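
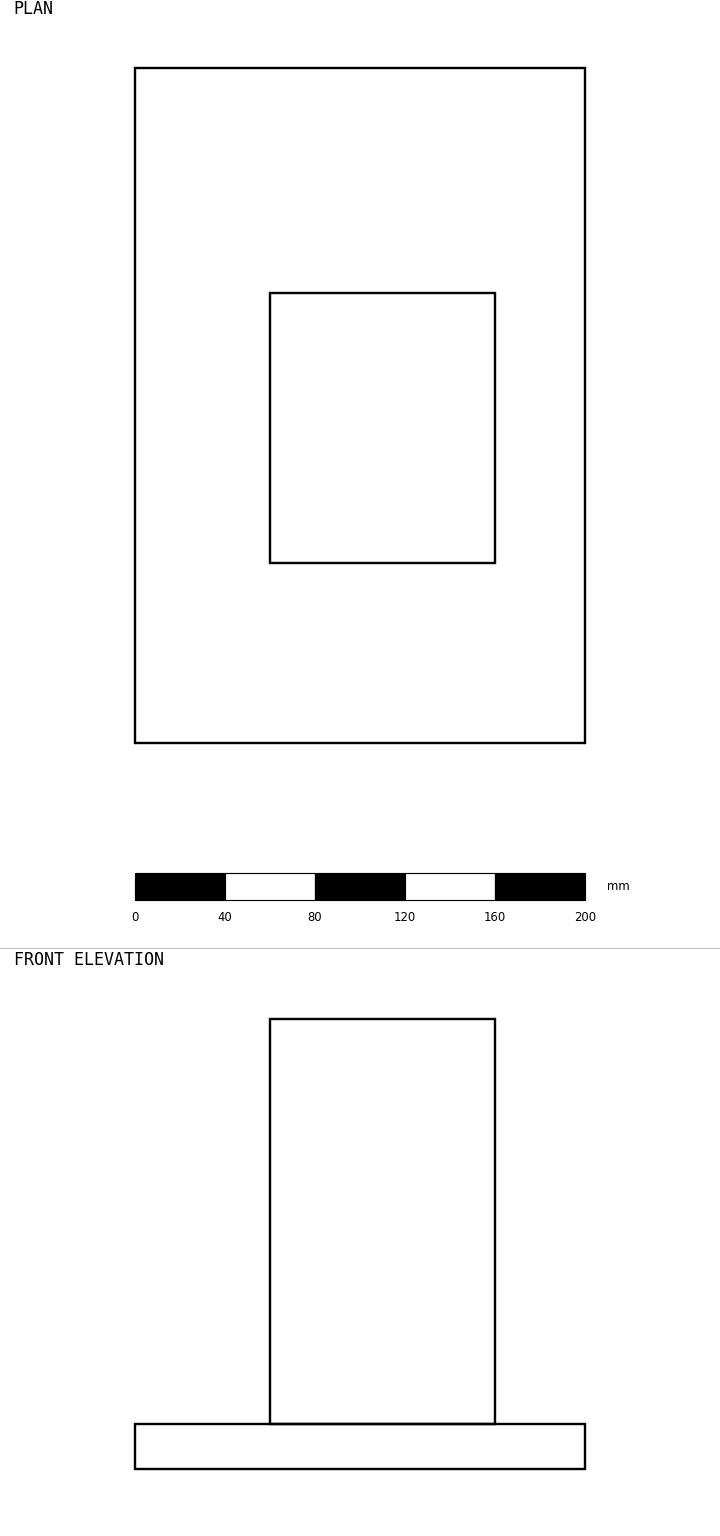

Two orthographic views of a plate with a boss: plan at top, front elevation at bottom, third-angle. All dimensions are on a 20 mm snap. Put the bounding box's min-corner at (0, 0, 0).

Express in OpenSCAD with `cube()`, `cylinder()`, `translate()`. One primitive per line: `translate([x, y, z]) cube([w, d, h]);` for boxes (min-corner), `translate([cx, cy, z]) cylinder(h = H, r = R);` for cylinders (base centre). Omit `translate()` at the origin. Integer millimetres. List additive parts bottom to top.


cube([200, 300, 20]);
translate([60, 80, 20]) cube([100, 120, 180]);


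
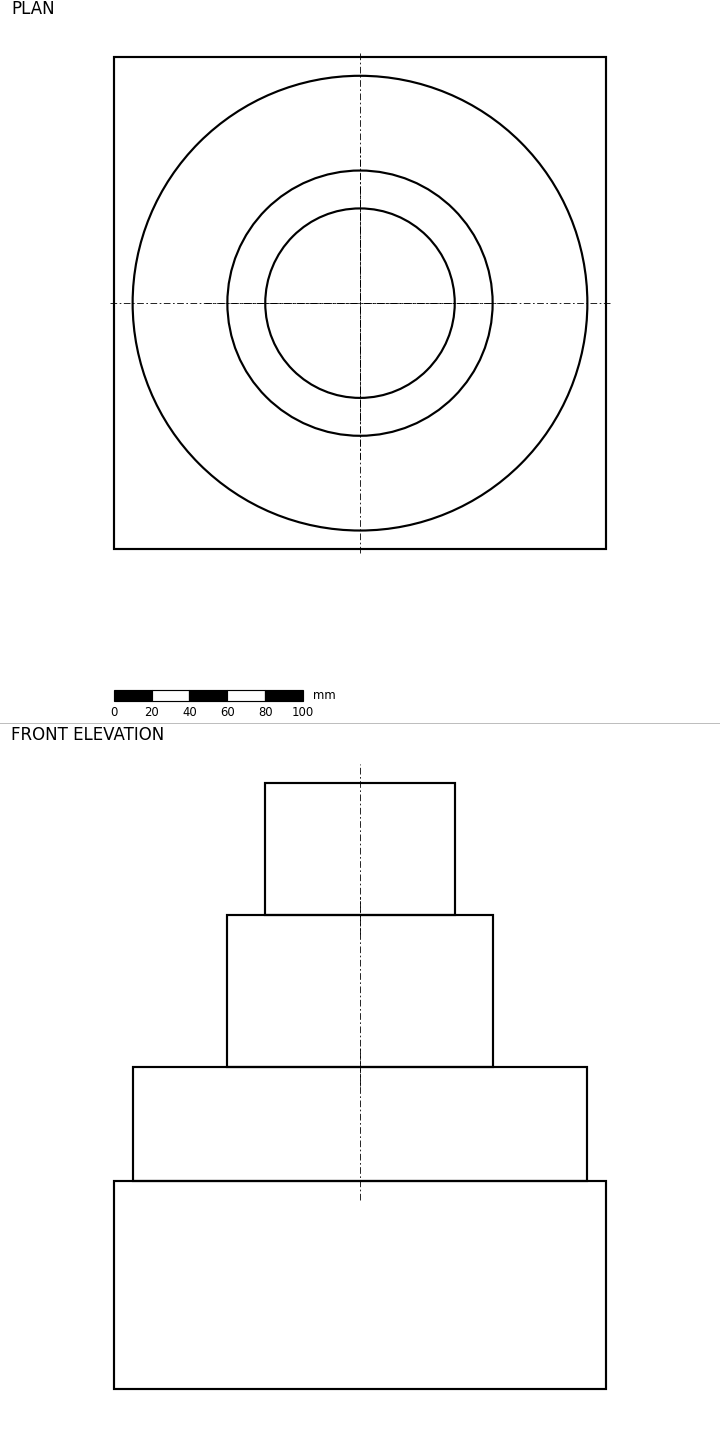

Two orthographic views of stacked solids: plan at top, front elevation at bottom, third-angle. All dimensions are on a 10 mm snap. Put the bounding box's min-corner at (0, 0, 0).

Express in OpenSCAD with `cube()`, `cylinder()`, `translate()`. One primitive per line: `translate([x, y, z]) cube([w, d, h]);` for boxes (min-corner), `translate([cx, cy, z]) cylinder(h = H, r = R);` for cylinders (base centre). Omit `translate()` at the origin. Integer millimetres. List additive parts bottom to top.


cube([260, 260, 110]);
translate([130, 130, 110]) cylinder(h = 60, r = 120);
translate([130, 130, 170]) cylinder(h = 80, r = 70);
translate([130, 130, 250]) cylinder(h = 70, r = 50);


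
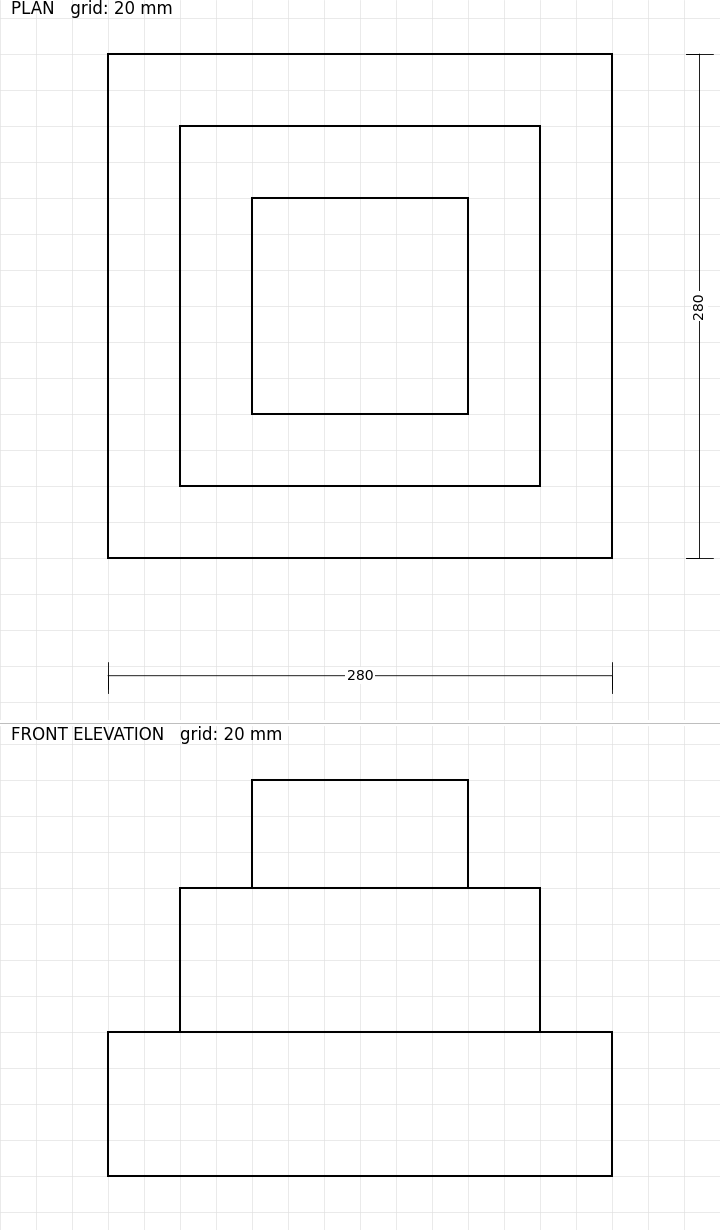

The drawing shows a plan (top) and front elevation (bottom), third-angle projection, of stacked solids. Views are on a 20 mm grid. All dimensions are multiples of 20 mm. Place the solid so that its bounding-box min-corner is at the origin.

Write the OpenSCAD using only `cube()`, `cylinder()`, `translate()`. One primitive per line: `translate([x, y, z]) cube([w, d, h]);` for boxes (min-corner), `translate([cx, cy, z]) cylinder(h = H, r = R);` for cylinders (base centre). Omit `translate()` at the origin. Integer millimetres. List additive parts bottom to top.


cube([280, 280, 80]);
translate([40, 40, 80]) cube([200, 200, 80]);
translate([80, 80, 160]) cube([120, 120, 60]);


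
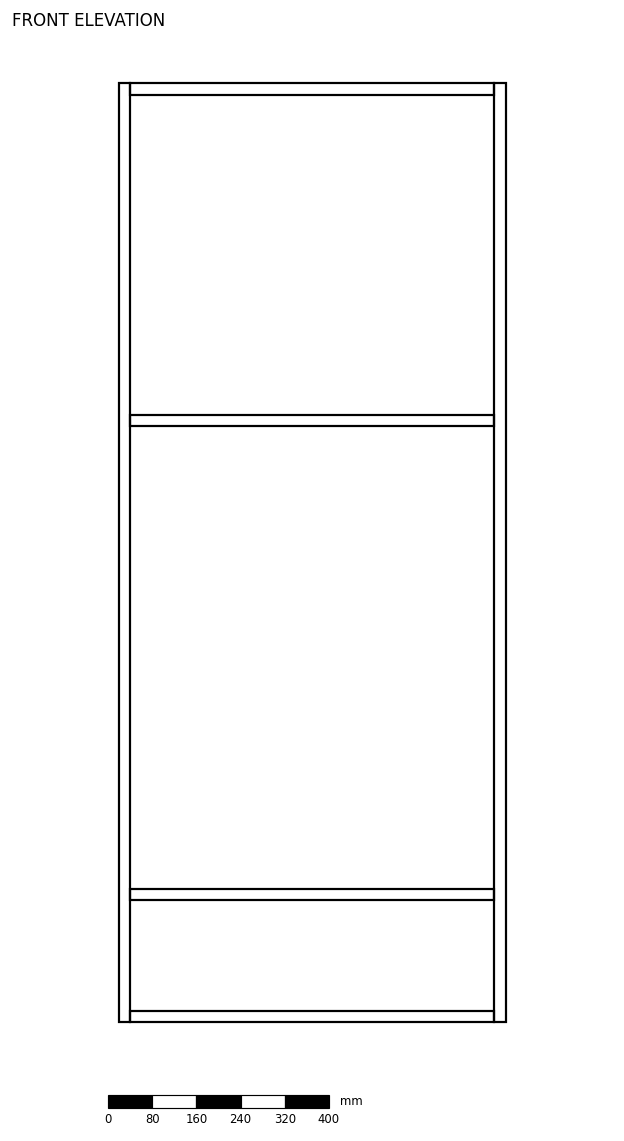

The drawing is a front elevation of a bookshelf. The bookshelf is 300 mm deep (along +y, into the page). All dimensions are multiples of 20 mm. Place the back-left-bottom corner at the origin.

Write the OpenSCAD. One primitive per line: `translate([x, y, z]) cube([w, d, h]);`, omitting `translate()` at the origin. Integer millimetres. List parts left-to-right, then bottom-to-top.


cube([20, 300, 1700]);
translate([20, 0, 0]) cube([660, 300, 20]);
translate([20, 0, 220]) cube([660, 300, 20]);
translate([20, 0, 1080]) cube([660, 300, 20]);
translate([20, 0, 1680]) cube([660, 300, 20]);
translate([680, 0, 0]) cube([20, 300, 1700]);


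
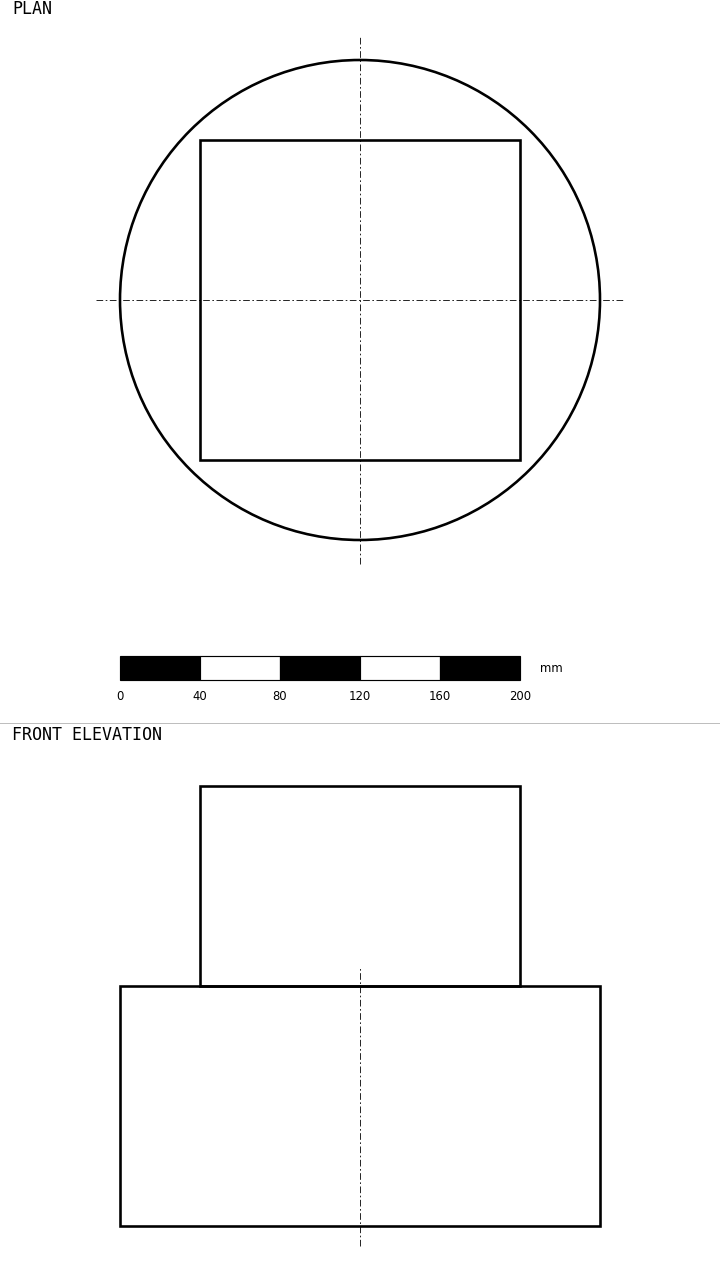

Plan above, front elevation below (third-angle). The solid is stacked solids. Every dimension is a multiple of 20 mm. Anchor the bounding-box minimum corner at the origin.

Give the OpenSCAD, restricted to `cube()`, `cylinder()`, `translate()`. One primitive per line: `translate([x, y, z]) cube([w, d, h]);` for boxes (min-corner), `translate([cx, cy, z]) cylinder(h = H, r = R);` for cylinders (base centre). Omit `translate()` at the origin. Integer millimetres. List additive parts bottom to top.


translate([120, 120, 0]) cylinder(h = 120, r = 120);
translate([40, 40, 120]) cube([160, 160, 100]);


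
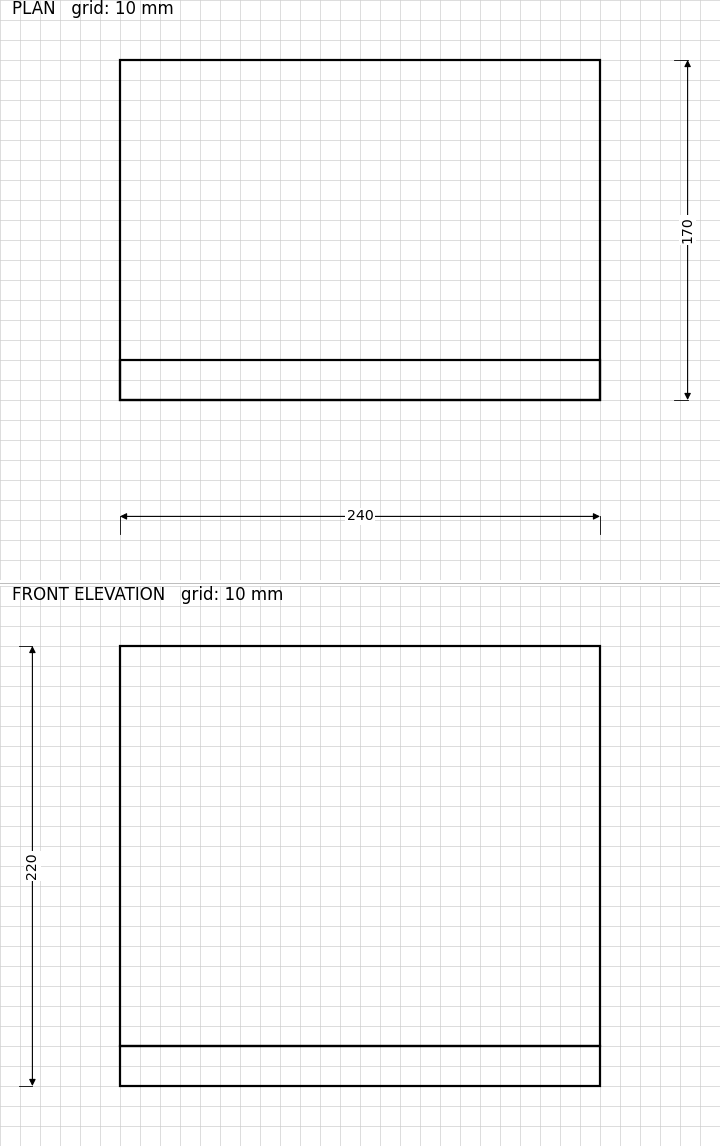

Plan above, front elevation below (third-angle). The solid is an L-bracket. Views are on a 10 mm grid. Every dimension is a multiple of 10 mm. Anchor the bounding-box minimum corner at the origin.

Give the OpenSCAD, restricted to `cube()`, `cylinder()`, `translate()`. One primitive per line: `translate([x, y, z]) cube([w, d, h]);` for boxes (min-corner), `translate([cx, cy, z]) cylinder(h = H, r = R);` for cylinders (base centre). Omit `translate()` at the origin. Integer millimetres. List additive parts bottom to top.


cube([240, 170, 20]);
translate([0, 0, 20]) cube([240, 20, 200]);


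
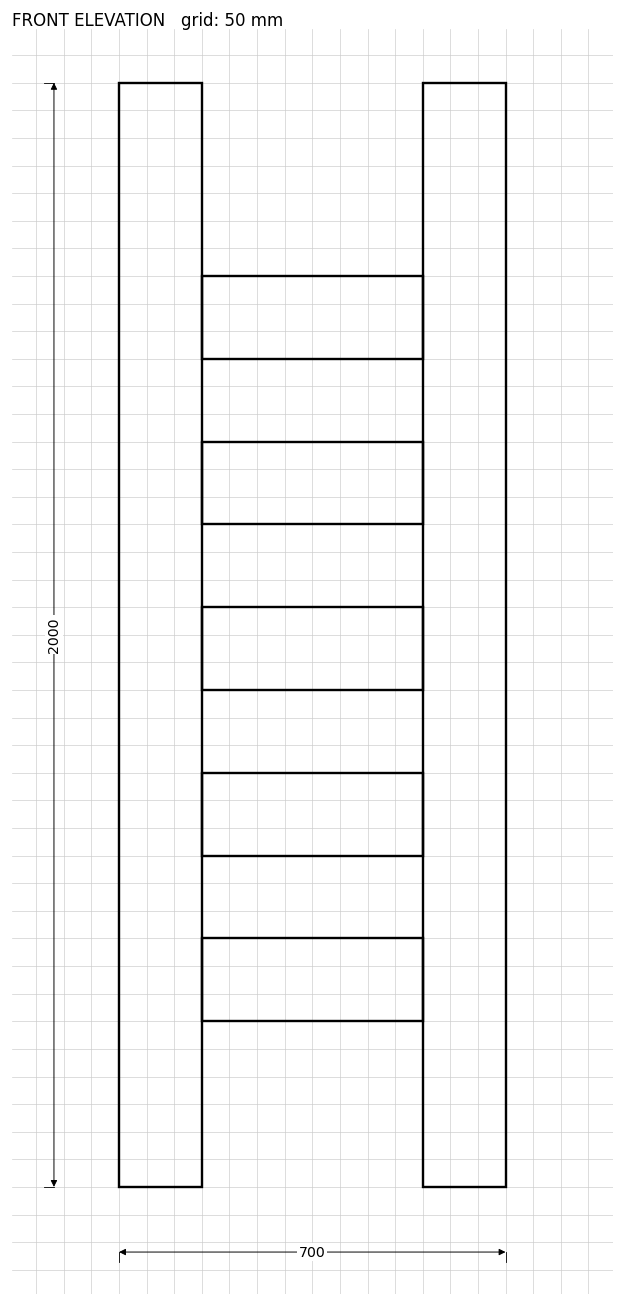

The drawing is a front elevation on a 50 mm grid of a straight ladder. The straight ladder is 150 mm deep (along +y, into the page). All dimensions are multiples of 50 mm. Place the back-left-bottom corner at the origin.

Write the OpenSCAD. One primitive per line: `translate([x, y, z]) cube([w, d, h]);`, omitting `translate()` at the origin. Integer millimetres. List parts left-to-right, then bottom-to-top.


cube([150, 150, 2000]);
translate([150, 0, 300]) cube([400, 150, 150]);
translate([150, 0, 600]) cube([400, 150, 150]);
translate([150, 0, 900]) cube([400, 150, 150]);
translate([150, 0, 1200]) cube([400, 150, 150]);
translate([150, 0, 1500]) cube([400, 150, 150]);
translate([550, 0, 0]) cube([150, 150, 2000]);


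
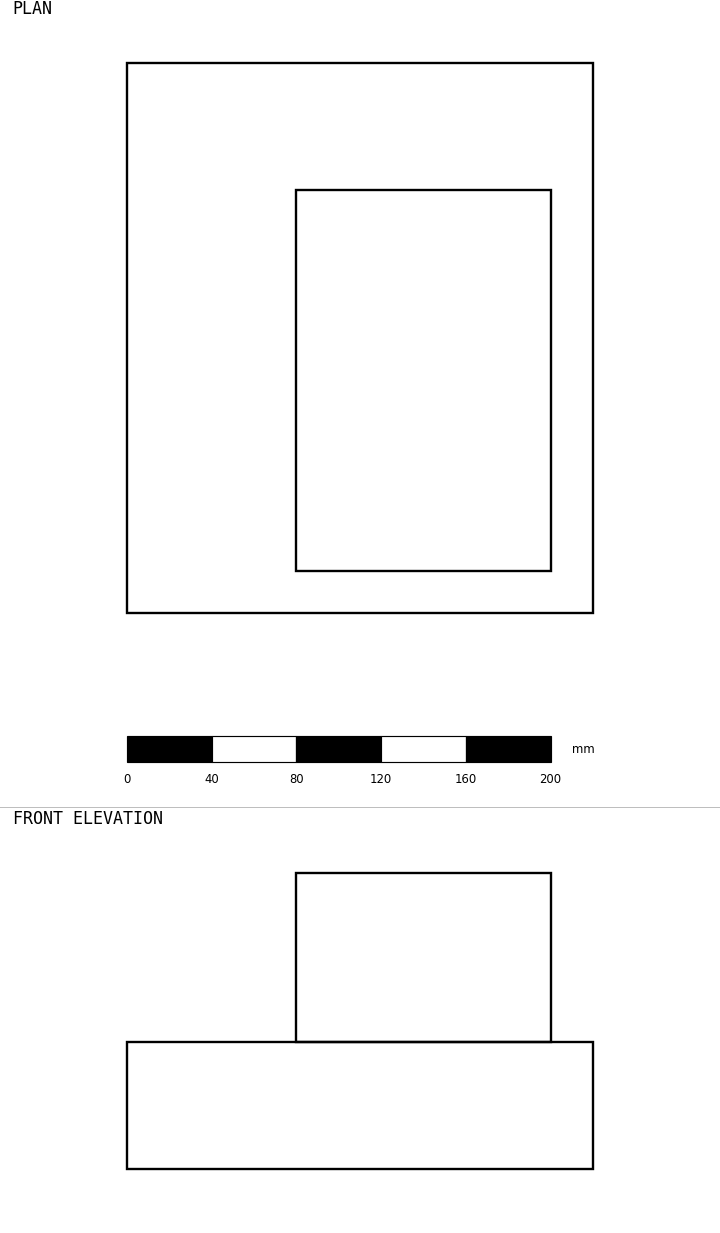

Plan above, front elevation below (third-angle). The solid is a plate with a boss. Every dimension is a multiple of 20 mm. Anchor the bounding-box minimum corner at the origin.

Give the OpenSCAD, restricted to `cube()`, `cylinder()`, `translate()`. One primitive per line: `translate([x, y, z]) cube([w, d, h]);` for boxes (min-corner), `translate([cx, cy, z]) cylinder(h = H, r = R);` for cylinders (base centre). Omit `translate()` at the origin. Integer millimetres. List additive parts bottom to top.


cube([220, 260, 60]);
translate([80, 20, 60]) cube([120, 180, 80]);


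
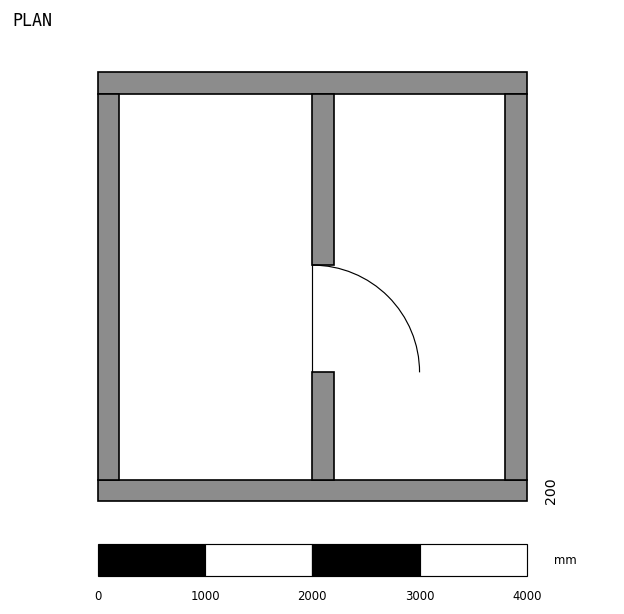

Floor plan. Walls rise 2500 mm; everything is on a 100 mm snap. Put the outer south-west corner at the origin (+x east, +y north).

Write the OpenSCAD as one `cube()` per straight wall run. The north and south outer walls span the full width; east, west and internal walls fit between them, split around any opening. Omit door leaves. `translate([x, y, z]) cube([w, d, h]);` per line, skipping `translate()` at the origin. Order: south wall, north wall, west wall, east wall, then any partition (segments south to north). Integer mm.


cube([4000, 200, 2500]);
translate([0, 3800, 0]) cube([4000, 200, 2500]);
translate([0, 200, 0]) cube([200, 3600, 2500]);
translate([3800, 200, 0]) cube([200, 3600, 2500]);
translate([2000, 200, 0]) cube([200, 1000, 2500]);
translate([2000, 2200, 0]) cube([200, 1600, 2500]);


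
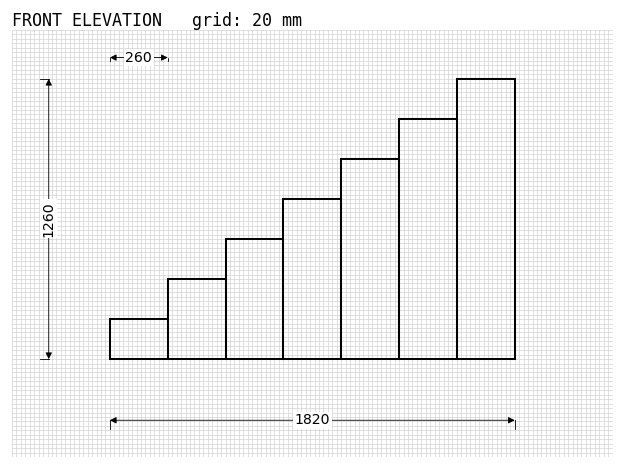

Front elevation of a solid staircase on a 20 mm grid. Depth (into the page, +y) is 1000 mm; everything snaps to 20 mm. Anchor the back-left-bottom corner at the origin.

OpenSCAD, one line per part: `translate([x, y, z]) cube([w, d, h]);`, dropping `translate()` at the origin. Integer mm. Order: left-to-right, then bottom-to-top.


cube([260, 1000, 180]);
translate([260, 0, 0]) cube([260, 1000, 360]);
translate([520, 0, 0]) cube([260, 1000, 540]);
translate([780, 0, 0]) cube([260, 1000, 720]);
translate([1040, 0, 0]) cube([260, 1000, 900]);
translate([1300, 0, 0]) cube([260, 1000, 1080]);
translate([1560, 0, 0]) cube([260, 1000, 1260]);


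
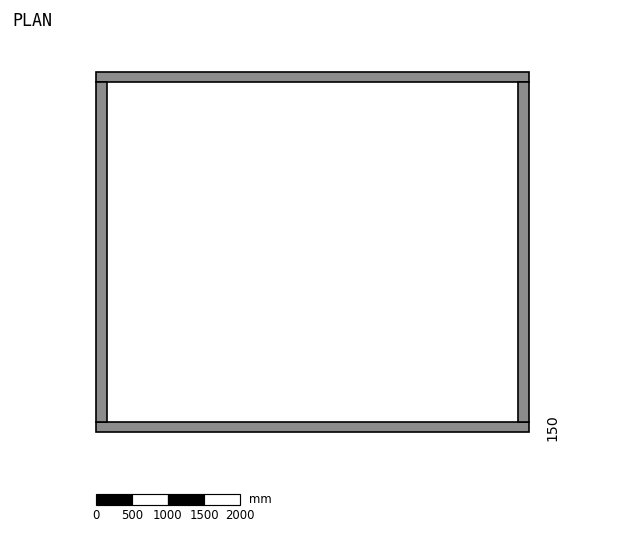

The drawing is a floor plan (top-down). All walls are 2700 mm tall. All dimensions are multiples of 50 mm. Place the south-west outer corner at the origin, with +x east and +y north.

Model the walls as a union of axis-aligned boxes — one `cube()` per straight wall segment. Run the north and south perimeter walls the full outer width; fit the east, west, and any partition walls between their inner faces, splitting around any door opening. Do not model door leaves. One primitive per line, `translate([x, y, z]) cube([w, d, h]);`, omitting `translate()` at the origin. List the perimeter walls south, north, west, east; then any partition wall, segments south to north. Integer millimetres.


cube([6000, 150, 2700]);
translate([0, 4850, 0]) cube([6000, 150, 2700]);
translate([0, 150, 0]) cube([150, 4700, 2700]);
translate([5850, 150, 0]) cube([150, 4700, 2700]);


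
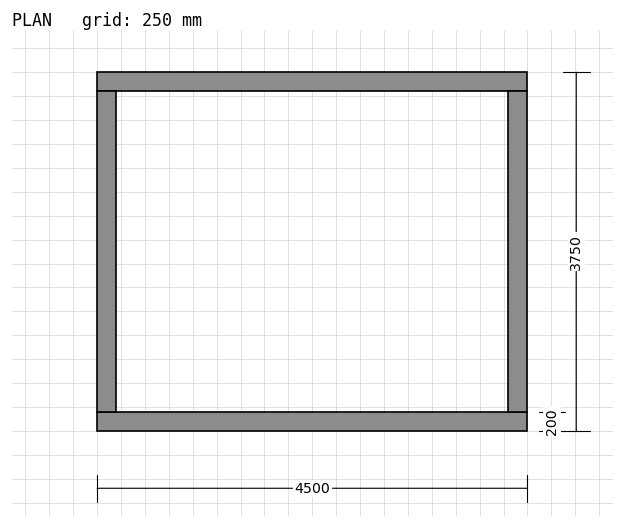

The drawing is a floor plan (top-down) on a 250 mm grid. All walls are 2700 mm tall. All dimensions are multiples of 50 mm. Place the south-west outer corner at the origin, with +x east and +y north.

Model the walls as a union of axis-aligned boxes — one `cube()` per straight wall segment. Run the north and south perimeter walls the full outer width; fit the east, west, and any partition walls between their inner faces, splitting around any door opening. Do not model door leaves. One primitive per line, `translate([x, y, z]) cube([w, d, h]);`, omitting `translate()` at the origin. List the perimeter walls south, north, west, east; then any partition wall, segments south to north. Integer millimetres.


cube([4500, 200, 2700]);
translate([0, 3550, 0]) cube([4500, 200, 2700]);
translate([0, 200, 0]) cube([200, 3350, 2700]);
translate([4300, 200, 0]) cube([200, 3350, 2700]);


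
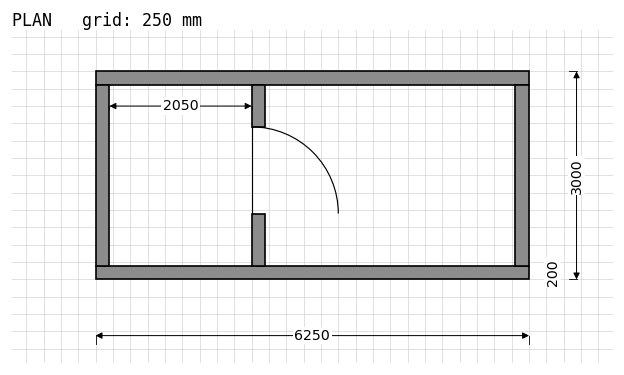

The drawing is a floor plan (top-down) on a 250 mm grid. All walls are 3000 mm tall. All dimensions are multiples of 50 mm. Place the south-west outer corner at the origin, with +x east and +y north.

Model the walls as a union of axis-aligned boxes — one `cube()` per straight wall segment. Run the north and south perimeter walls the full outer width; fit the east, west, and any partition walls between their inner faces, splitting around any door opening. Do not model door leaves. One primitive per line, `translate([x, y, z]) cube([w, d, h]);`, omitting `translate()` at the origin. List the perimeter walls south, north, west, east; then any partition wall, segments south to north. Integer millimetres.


cube([6250, 200, 3000]);
translate([0, 2800, 0]) cube([6250, 200, 3000]);
translate([0, 200, 0]) cube([200, 2600, 3000]);
translate([6050, 200, 0]) cube([200, 2600, 3000]);
translate([2250, 200, 0]) cube([200, 750, 3000]);
translate([2250, 2200, 0]) cube([200, 600, 3000]);


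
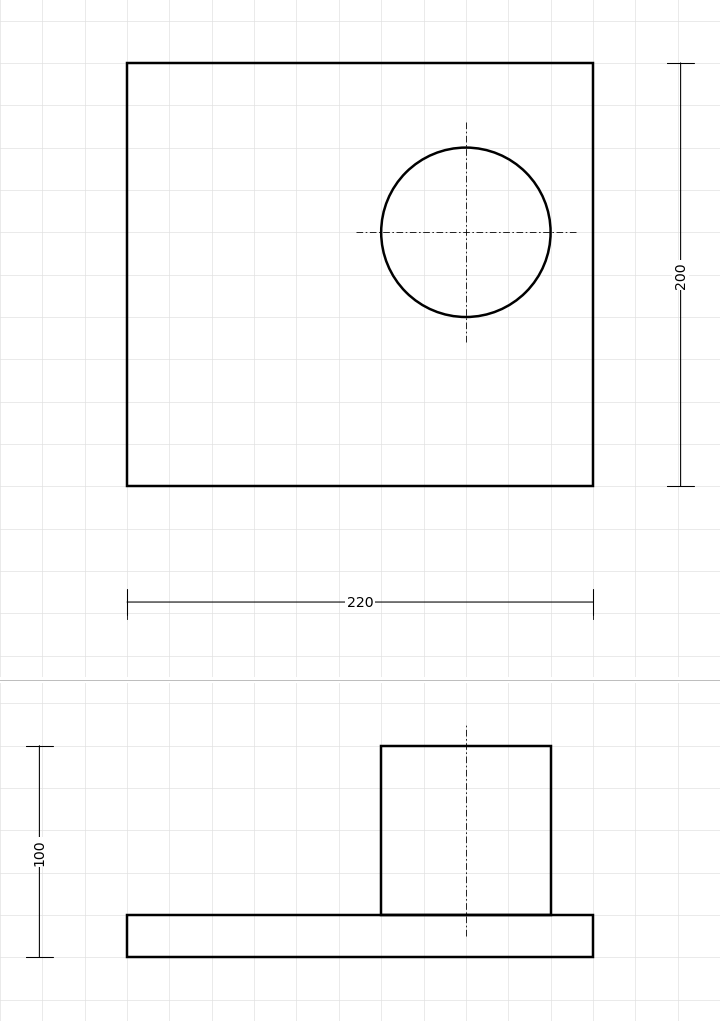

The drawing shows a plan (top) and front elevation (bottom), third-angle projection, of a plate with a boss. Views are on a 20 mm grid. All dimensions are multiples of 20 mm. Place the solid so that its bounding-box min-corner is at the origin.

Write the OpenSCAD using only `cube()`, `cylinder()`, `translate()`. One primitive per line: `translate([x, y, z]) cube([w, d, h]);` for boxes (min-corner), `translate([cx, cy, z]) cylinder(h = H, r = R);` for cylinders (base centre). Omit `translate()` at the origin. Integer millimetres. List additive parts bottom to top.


cube([220, 200, 20]);
translate([160, 120, 20]) cylinder(h = 80, r = 40);


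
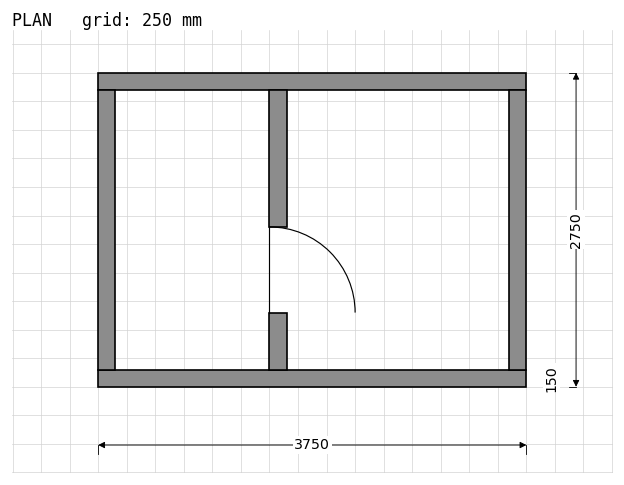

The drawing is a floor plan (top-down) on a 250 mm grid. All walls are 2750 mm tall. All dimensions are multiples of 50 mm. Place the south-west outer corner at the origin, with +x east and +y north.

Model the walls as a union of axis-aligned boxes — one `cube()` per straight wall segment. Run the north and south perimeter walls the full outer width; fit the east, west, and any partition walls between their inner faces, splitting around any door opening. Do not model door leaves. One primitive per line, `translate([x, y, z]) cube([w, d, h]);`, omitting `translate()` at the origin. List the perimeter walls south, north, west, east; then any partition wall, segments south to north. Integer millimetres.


cube([3750, 150, 2750]);
translate([0, 2600, 0]) cube([3750, 150, 2750]);
translate([0, 150, 0]) cube([150, 2450, 2750]);
translate([3600, 150, 0]) cube([150, 2450, 2750]);
translate([1500, 150, 0]) cube([150, 500, 2750]);
translate([1500, 1400, 0]) cube([150, 1200, 2750]);


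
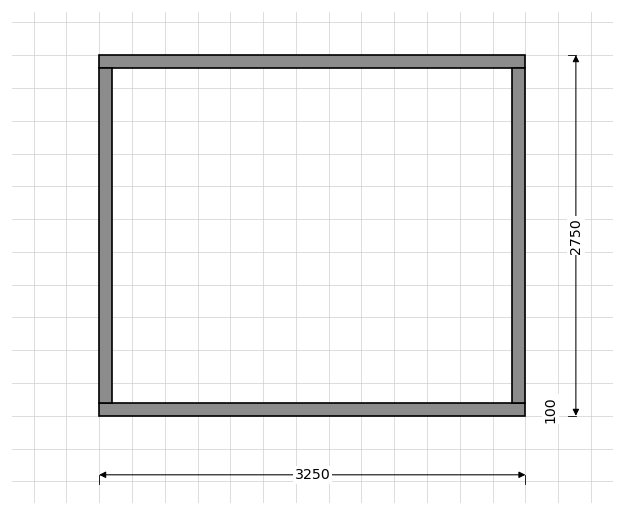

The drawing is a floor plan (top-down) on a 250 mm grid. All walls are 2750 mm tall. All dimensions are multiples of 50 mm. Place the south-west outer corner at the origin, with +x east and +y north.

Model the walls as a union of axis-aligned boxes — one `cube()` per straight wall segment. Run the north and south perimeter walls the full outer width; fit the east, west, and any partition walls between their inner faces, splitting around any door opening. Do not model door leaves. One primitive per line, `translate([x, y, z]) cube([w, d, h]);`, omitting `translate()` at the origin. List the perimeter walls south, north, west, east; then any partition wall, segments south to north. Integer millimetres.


cube([3250, 100, 2750]);
translate([0, 2650, 0]) cube([3250, 100, 2750]);
translate([0, 100, 0]) cube([100, 2550, 2750]);
translate([3150, 100, 0]) cube([100, 2550, 2750]);


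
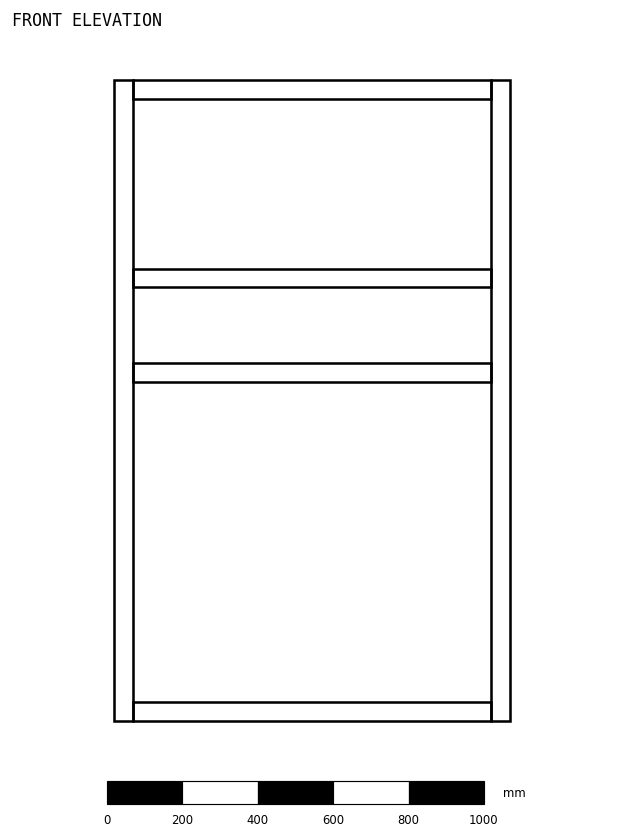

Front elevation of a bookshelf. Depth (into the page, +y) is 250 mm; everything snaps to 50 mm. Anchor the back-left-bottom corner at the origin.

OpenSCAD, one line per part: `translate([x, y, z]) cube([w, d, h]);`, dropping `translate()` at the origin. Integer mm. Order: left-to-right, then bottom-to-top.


cube([50, 250, 1700]);
translate([50, 0, 0]) cube([950, 250, 50]);
translate([50, 0, 900]) cube([950, 250, 50]);
translate([50, 0, 1150]) cube([950, 250, 50]);
translate([50, 0, 1650]) cube([950, 250, 50]);
translate([1000, 0, 0]) cube([50, 250, 1700]);


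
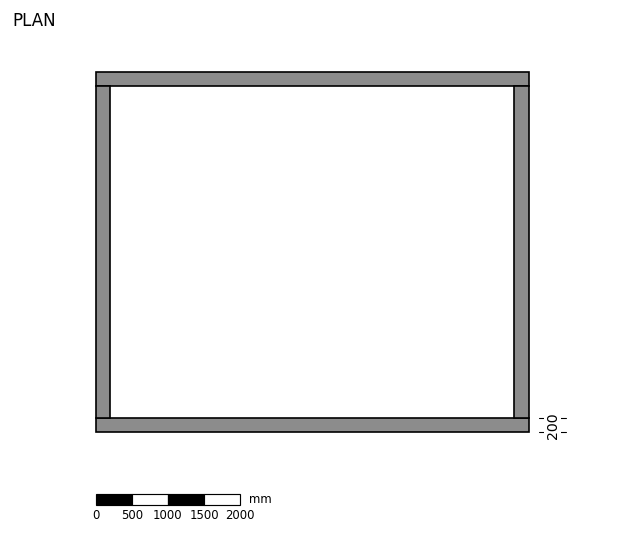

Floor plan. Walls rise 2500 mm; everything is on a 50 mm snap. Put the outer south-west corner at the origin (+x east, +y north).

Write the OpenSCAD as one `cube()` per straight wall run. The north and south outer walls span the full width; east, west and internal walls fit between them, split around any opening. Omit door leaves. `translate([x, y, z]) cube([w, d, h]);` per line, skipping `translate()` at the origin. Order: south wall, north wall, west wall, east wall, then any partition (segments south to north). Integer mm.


cube([6000, 200, 2500]);
translate([0, 4800, 0]) cube([6000, 200, 2500]);
translate([0, 200, 0]) cube([200, 4600, 2500]);
translate([5800, 200, 0]) cube([200, 4600, 2500]);


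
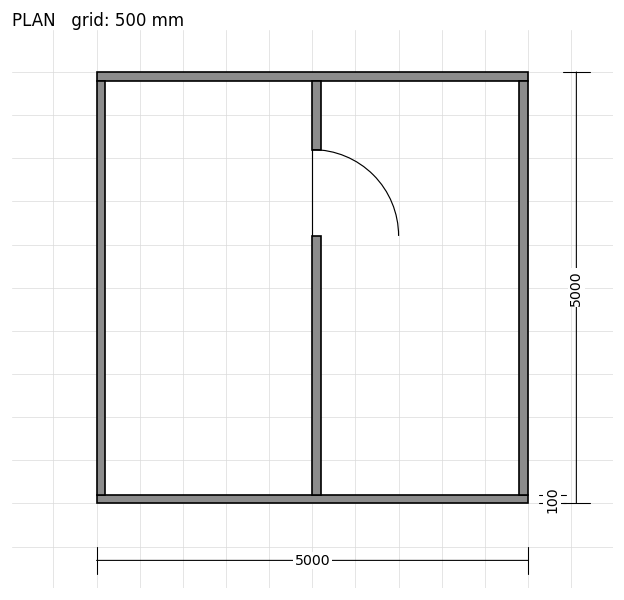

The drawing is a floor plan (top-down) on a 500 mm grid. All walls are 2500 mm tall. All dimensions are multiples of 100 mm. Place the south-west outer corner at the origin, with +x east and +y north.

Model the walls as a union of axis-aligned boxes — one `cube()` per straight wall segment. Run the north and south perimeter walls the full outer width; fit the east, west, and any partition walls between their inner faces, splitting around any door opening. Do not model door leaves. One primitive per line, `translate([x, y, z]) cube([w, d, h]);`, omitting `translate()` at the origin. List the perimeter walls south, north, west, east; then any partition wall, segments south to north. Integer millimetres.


cube([5000, 100, 2500]);
translate([0, 4900, 0]) cube([5000, 100, 2500]);
translate([0, 100, 0]) cube([100, 4800, 2500]);
translate([4900, 100, 0]) cube([100, 4800, 2500]);
translate([2500, 100, 0]) cube([100, 3000, 2500]);
translate([2500, 4100, 0]) cube([100, 800, 2500]);


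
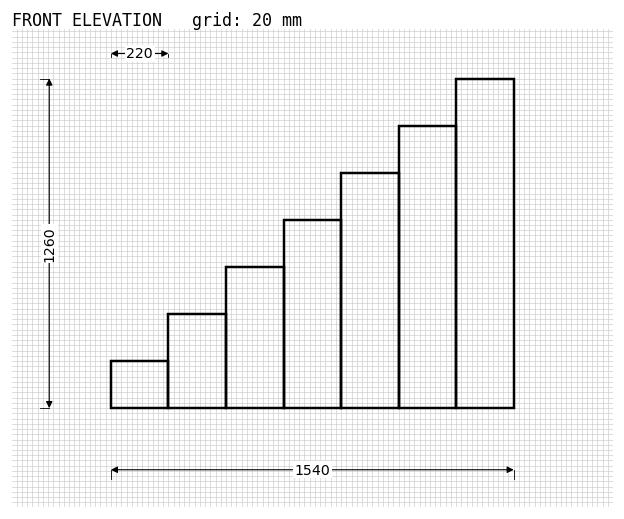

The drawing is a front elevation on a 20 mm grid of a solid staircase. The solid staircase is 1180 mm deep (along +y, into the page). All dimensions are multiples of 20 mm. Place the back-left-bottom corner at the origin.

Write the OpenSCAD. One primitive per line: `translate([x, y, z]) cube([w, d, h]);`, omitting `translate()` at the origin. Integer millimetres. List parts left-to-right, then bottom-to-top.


cube([220, 1180, 180]);
translate([220, 0, 0]) cube([220, 1180, 360]);
translate([440, 0, 0]) cube([220, 1180, 540]);
translate([660, 0, 0]) cube([220, 1180, 720]);
translate([880, 0, 0]) cube([220, 1180, 900]);
translate([1100, 0, 0]) cube([220, 1180, 1080]);
translate([1320, 0, 0]) cube([220, 1180, 1260]);


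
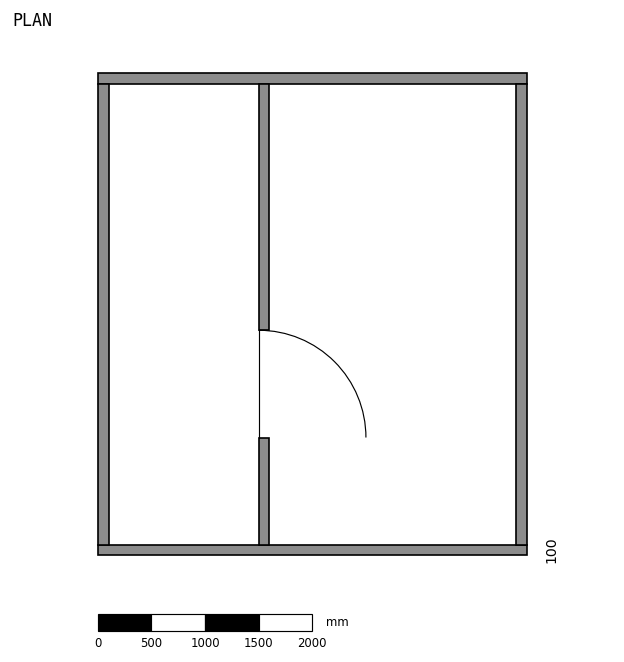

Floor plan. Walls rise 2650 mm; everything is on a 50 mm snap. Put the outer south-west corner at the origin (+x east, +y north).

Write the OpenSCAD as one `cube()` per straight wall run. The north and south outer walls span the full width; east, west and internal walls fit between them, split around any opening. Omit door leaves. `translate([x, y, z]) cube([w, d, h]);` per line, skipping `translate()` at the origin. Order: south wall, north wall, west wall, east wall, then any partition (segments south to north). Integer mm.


cube([4000, 100, 2650]);
translate([0, 4400, 0]) cube([4000, 100, 2650]);
translate([0, 100, 0]) cube([100, 4300, 2650]);
translate([3900, 100, 0]) cube([100, 4300, 2650]);
translate([1500, 100, 0]) cube([100, 1000, 2650]);
translate([1500, 2100, 0]) cube([100, 2300, 2650]);


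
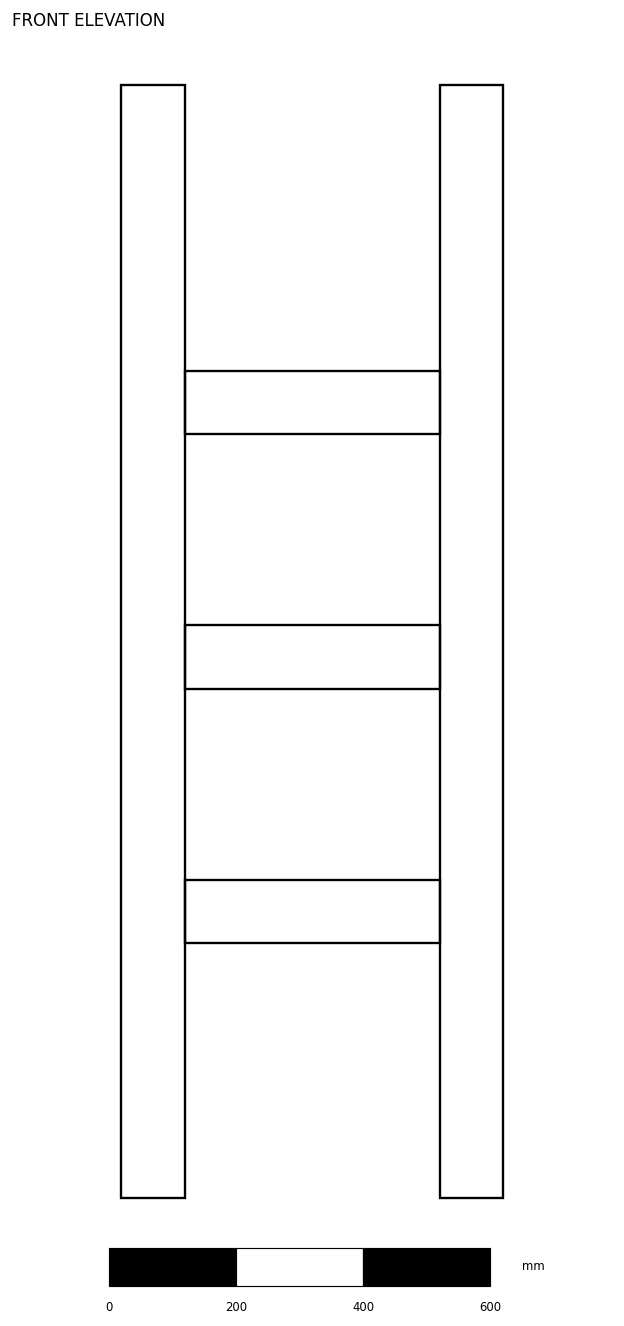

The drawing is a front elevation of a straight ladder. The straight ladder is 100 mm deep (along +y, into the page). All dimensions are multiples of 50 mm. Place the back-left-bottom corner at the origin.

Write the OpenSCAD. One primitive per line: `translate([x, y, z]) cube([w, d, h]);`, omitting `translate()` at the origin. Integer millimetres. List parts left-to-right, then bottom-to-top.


cube([100, 100, 1750]);
translate([100, 0, 400]) cube([400, 100, 100]);
translate([100, 0, 800]) cube([400, 100, 100]);
translate([100, 0, 1200]) cube([400, 100, 100]);
translate([500, 0, 0]) cube([100, 100, 1750]);


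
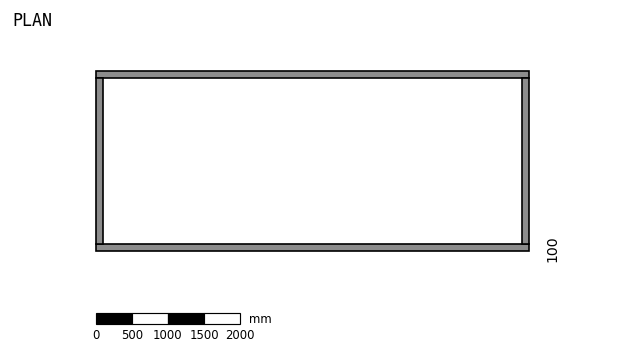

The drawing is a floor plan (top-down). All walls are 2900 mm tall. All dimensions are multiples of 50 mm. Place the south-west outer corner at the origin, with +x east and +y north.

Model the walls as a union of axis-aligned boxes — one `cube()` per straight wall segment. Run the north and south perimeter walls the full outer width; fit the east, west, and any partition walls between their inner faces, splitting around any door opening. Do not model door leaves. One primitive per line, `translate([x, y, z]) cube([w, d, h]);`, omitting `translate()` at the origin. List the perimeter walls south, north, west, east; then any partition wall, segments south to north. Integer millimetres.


cube([6000, 100, 2900]);
translate([0, 2400, 0]) cube([6000, 100, 2900]);
translate([0, 100, 0]) cube([100, 2300, 2900]);
translate([5900, 100, 0]) cube([100, 2300, 2900]);


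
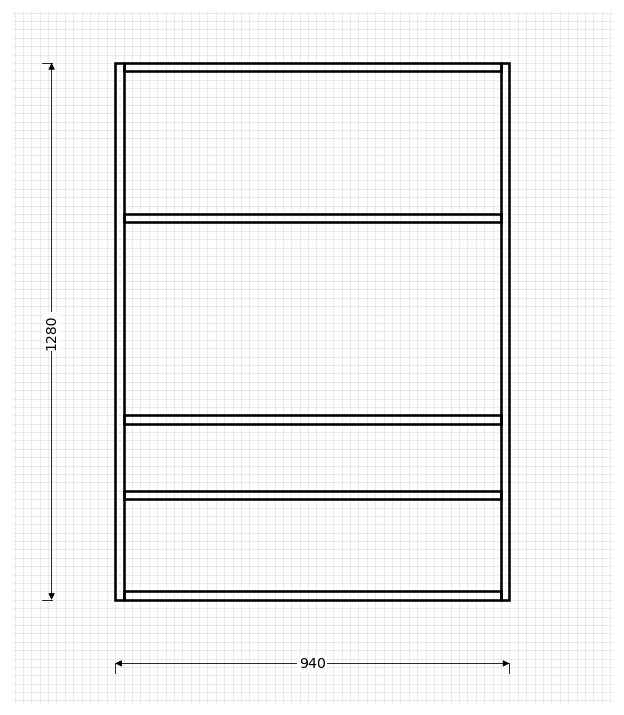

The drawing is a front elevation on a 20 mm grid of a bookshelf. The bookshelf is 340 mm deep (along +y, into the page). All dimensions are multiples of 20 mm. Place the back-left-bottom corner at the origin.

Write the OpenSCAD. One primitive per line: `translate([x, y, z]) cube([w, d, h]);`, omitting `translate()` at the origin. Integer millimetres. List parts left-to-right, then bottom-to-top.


cube([20, 340, 1280]);
translate([20, 0, 0]) cube([900, 340, 20]);
translate([20, 0, 240]) cube([900, 340, 20]);
translate([20, 0, 420]) cube([900, 340, 20]);
translate([20, 0, 900]) cube([900, 340, 20]);
translate([20, 0, 1260]) cube([900, 340, 20]);
translate([920, 0, 0]) cube([20, 340, 1280]);


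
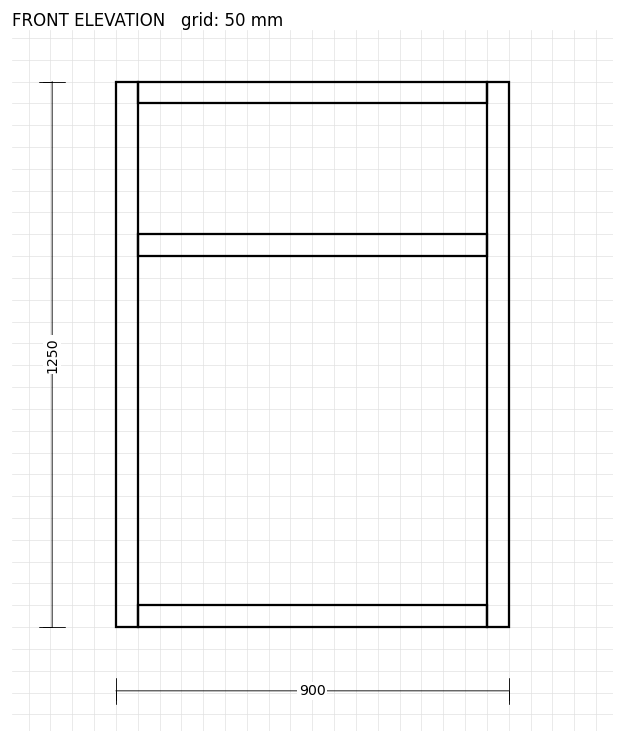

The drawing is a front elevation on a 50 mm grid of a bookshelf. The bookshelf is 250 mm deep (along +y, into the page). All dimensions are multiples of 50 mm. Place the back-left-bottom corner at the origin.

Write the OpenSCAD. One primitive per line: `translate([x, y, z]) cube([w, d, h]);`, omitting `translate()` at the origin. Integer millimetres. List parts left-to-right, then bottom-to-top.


cube([50, 250, 1250]);
translate([50, 0, 0]) cube([800, 250, 50]);
translate([50, 0, 850]) cube([800, 250, 50]);
translate([50, 0, 1200]) cube([800, 250, 50]);
translate([850, 0, 0]) cube([50, 250, 1250]);


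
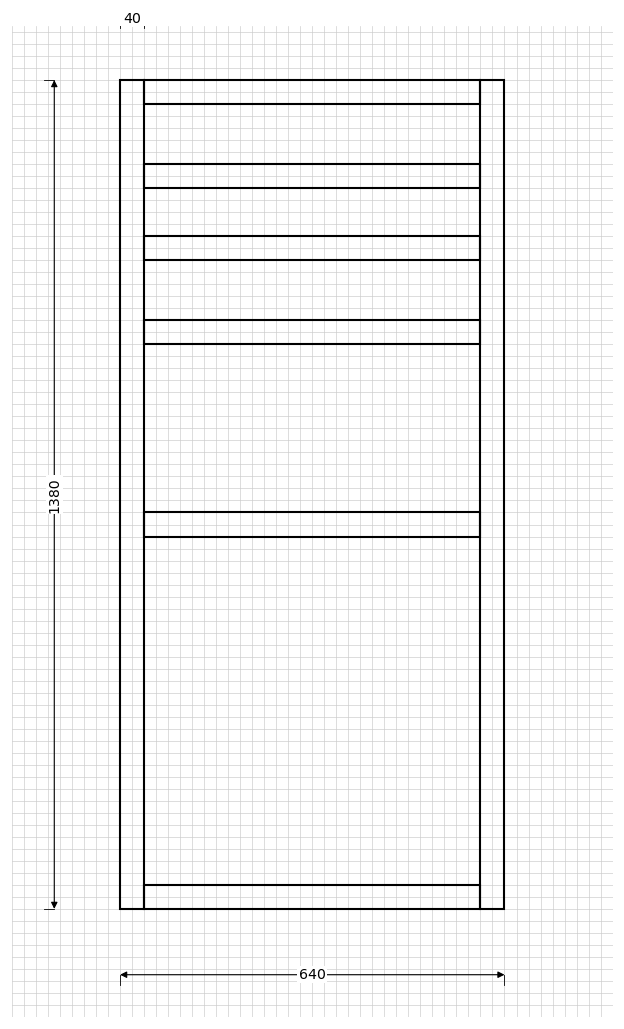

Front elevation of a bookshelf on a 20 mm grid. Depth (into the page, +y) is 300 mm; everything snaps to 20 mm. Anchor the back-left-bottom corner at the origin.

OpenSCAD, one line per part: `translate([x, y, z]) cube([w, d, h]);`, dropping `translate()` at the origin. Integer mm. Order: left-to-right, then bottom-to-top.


cube([40, 300, 1380]);
translate([40, 0, 0]) cube([560, 300, 40]);
translate([40, 0, 620]) cube([560, 300, 40]);
translate([40, 0, 940]) cube([560, 300, 40]);
translate([40, 0, 1080]) cube([560, 300, 40]);
translate([40, 0, 1200]) cube([560, 300, 40]);
translate([40, 0, 1340]) cube([560, 300, 40]);
translate([600, 0, 0]) cube([40, 300, 1380]);


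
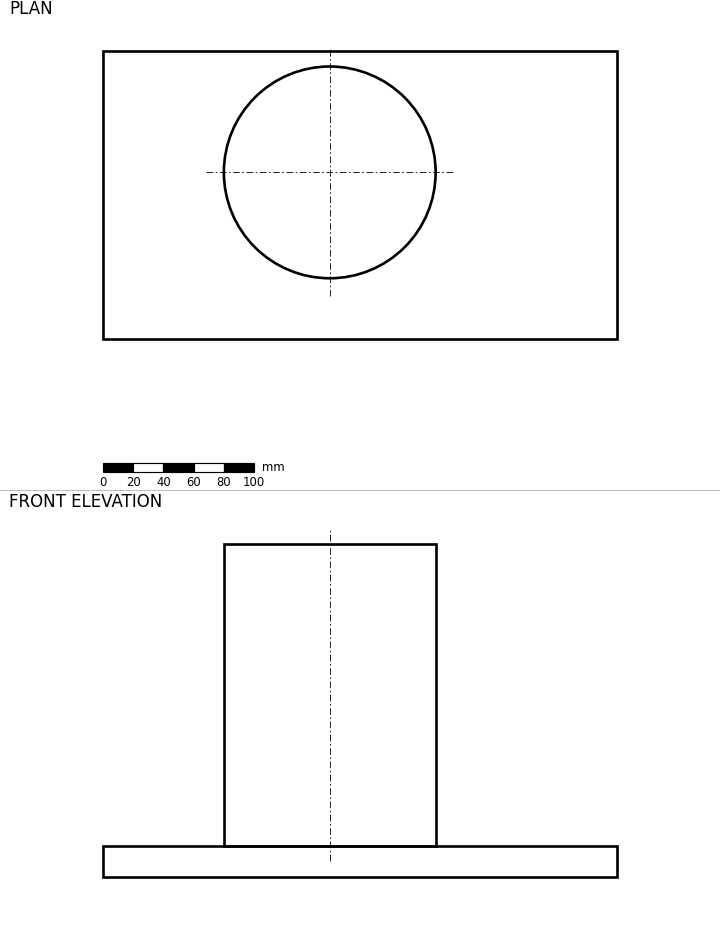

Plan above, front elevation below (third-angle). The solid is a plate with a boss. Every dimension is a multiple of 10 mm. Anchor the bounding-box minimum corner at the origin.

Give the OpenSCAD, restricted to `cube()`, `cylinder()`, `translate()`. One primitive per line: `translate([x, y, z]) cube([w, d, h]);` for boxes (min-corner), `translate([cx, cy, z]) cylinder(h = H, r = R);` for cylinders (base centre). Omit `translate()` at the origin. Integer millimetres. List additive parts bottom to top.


cube([340, 190, 20]);
translate([150, 110, 20]) cylinder(h = 200, r = 70);


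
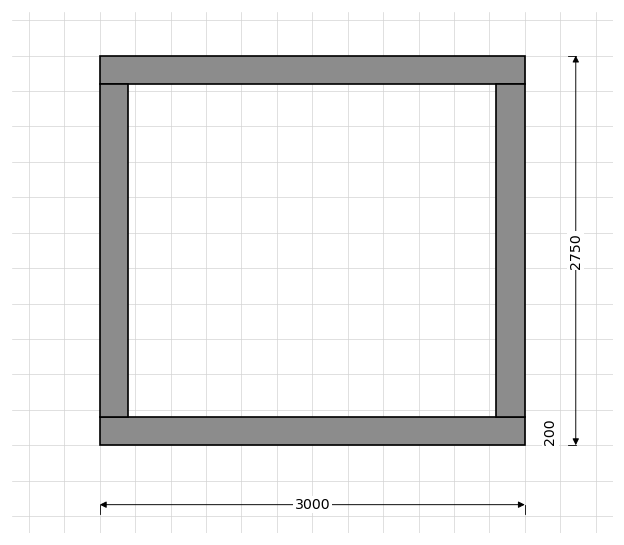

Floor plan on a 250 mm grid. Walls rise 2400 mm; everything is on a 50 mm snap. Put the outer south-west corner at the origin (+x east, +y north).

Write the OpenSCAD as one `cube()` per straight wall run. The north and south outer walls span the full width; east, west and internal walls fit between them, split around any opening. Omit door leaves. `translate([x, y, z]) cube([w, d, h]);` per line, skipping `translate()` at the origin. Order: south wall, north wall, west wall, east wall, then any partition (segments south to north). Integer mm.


cube([3000, 200, 2400]);
translate([0, 2550, 0]) cube([3000, 200, 2400]);
translate([0, 200, 0]) cube([200, 2350, 2400]);
translate([2800, 200, 0]) cube([200, 2350, 2400]);


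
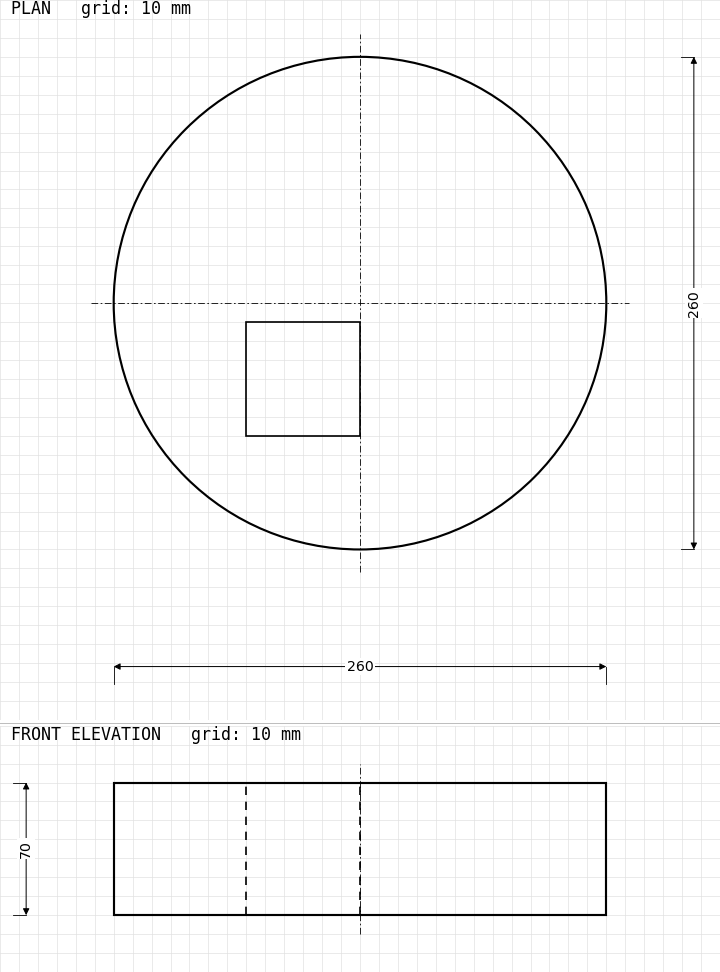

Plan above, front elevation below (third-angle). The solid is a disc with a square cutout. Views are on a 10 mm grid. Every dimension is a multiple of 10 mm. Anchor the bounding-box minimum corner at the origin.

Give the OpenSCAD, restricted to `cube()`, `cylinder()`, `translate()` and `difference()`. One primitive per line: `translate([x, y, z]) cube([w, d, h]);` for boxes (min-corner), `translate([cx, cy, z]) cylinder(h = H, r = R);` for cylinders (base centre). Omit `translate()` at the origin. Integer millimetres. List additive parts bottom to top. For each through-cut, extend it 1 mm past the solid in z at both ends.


difference() {
  translate([130, 130, 0]) cylinder(h = 70, r = 130);
  translate([70, 60, -1]) cube([60, 60, 72]);
}


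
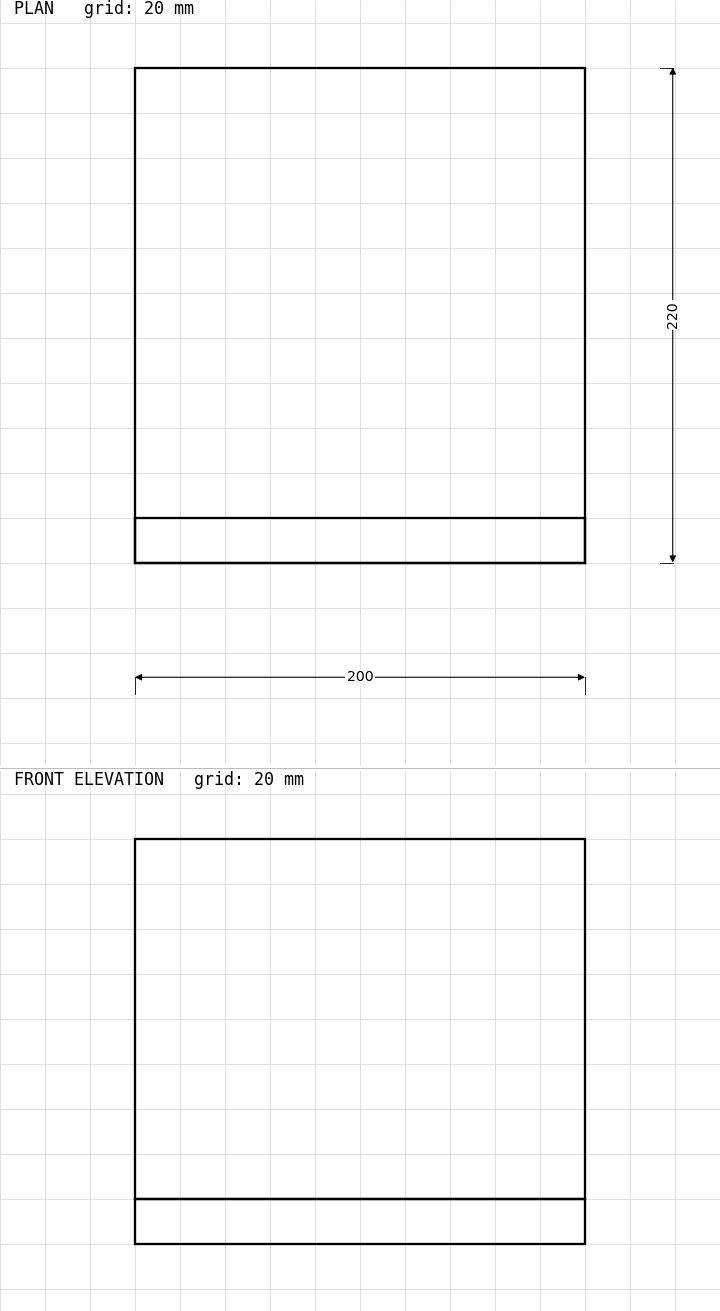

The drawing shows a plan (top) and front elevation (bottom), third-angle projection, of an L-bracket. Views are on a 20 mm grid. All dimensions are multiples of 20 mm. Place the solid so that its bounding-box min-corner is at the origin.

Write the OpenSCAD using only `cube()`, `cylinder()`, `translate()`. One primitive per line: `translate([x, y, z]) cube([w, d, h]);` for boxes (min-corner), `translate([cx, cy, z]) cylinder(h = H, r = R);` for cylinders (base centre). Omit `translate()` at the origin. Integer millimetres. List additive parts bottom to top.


cube([200, 220, 20]);
translate([0, 0, 20]) cube([200, 20, 160]);


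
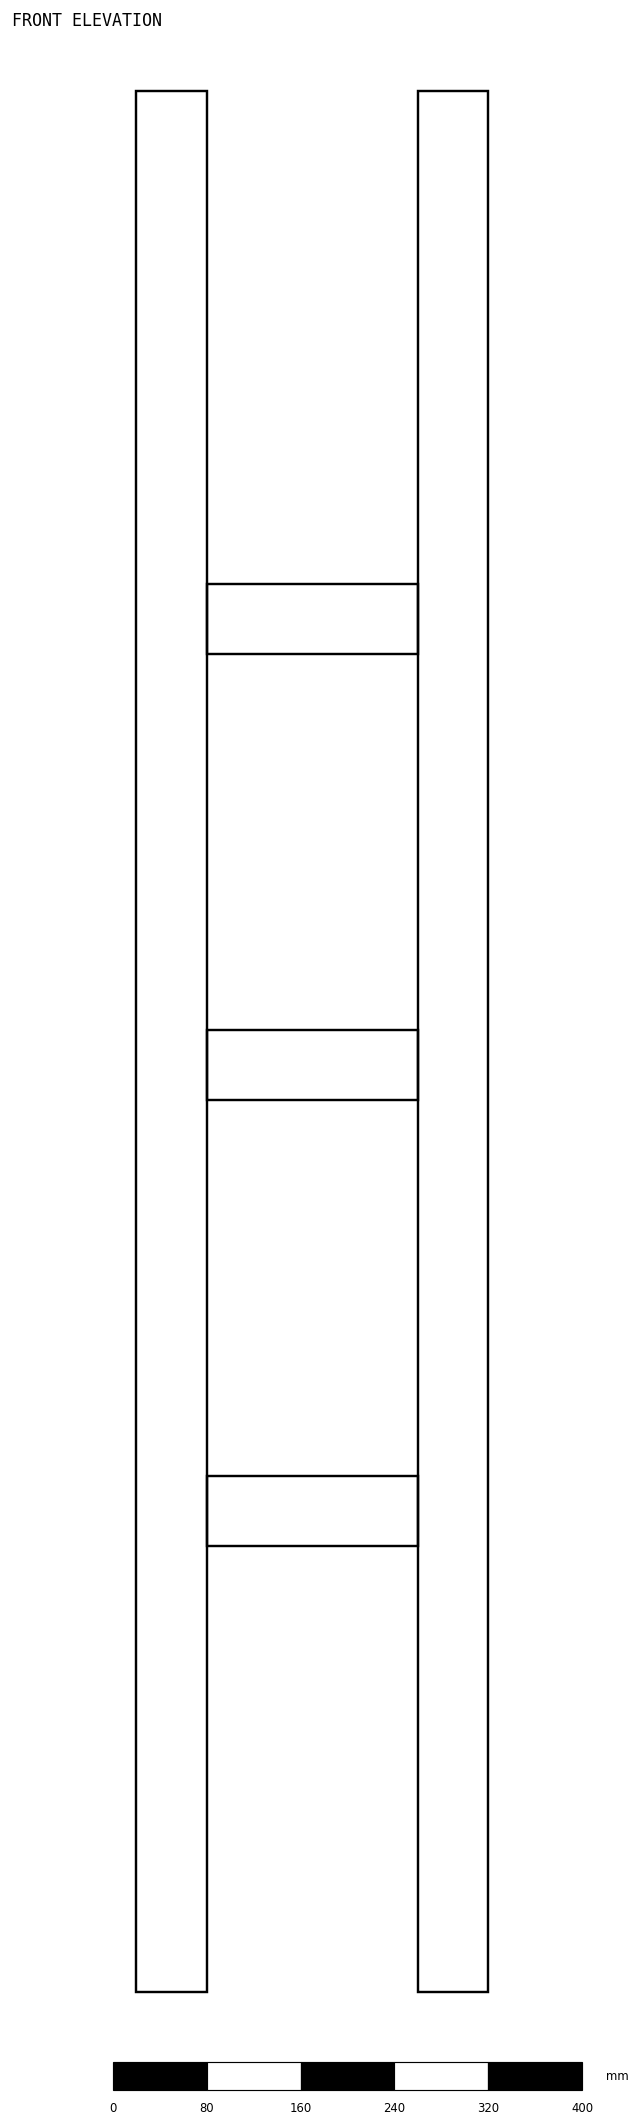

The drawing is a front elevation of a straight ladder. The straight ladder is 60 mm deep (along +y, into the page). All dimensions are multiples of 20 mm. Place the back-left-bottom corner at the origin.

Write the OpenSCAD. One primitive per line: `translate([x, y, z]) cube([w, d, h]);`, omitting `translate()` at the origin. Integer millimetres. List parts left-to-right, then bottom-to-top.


cube([60, 60, 1620]);
translate([60, 0, 380]) cube([180, 60, 60]);
translate([60, 0, 760]) cube([180, 60, 60]);
translate([60, 0, 1140]) cube([180, 60, 60]);
translate([240, 0, 0]) cube([60, 60, 1620]);


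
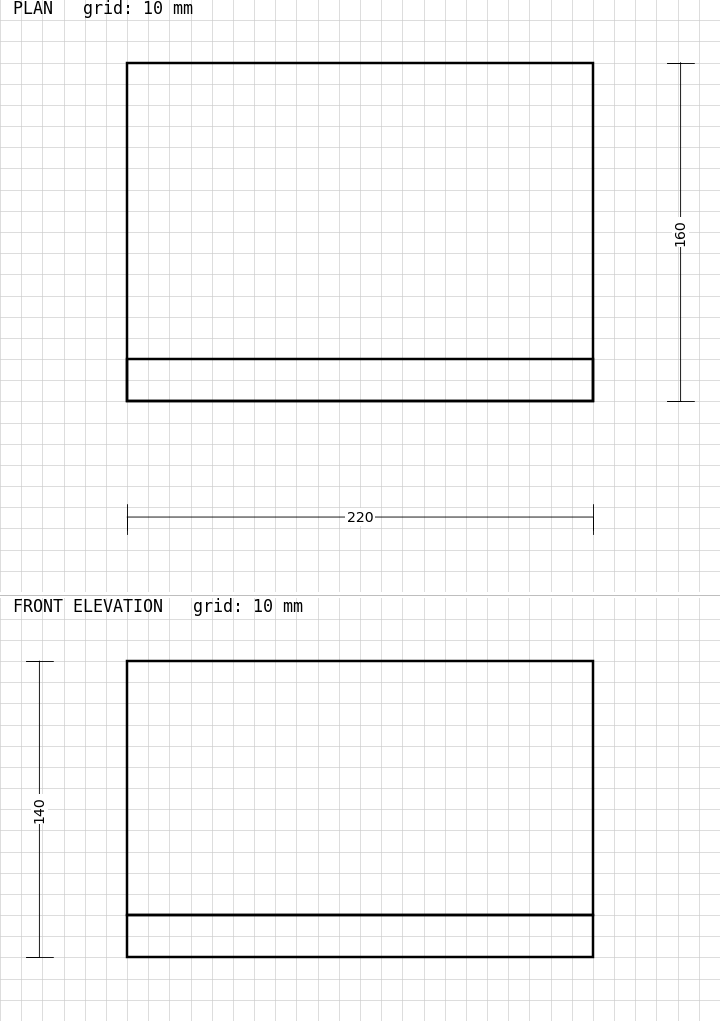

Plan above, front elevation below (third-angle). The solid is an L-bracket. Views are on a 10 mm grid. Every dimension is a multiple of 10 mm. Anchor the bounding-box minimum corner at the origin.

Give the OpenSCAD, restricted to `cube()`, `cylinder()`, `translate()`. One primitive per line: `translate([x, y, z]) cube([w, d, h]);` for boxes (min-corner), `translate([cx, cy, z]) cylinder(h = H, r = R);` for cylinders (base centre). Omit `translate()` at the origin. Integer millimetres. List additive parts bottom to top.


cube([220, 160, 20]);
translate([0, 0, 20]) cube([220, 20, 120]);


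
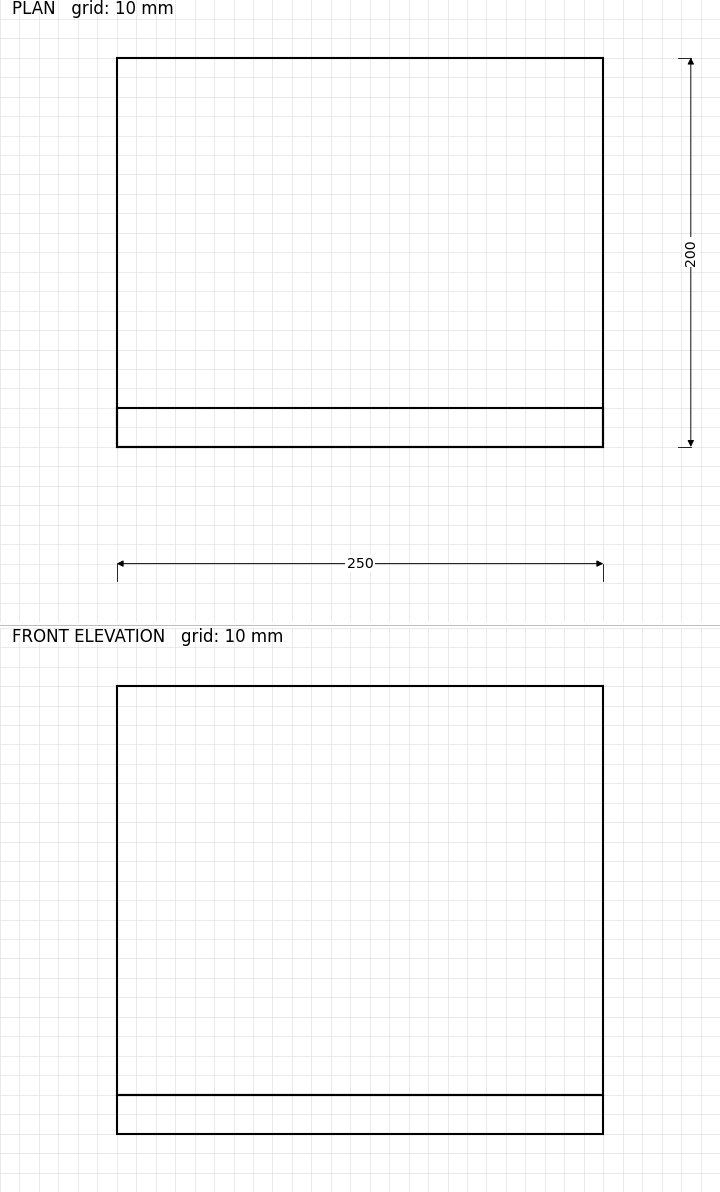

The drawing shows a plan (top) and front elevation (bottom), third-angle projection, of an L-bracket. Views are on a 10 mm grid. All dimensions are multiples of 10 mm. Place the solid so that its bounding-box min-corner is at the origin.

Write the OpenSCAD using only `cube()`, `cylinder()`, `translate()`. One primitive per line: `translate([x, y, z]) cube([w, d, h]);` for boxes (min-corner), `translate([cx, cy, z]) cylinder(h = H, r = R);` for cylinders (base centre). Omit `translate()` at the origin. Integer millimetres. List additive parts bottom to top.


cube([250, 200, 20]);
translate([0, 0, 20]) cube([250, 20, 210]);


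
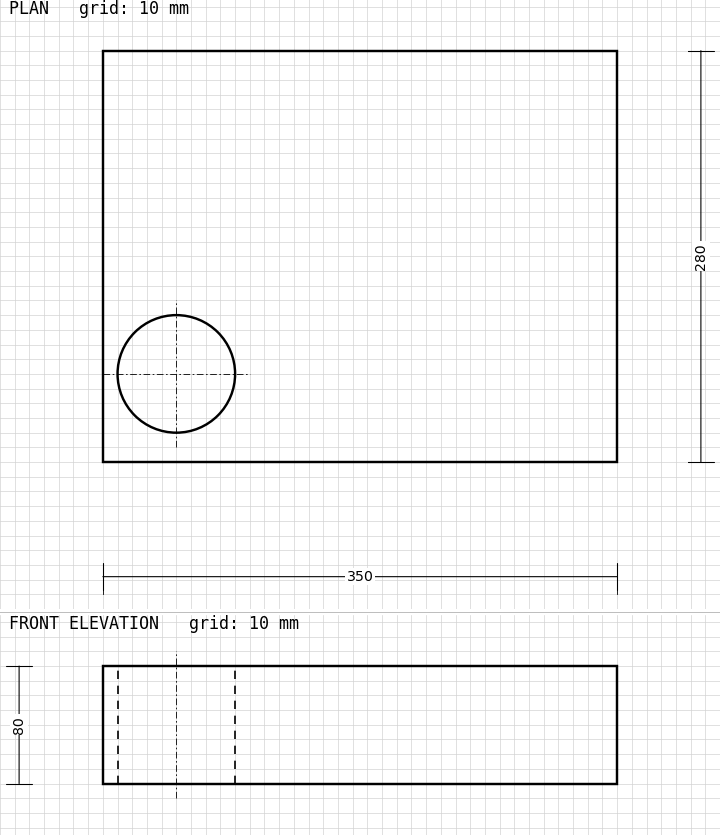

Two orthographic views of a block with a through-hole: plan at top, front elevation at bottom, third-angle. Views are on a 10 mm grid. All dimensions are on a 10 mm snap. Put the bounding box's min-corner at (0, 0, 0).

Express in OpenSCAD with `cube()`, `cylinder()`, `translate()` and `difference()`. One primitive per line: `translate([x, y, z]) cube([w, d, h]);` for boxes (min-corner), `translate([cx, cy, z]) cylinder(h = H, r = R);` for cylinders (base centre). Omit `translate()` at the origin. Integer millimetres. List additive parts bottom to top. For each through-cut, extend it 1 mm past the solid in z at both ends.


difference() {
  cube([350, 280, 80]);
  translate([50, 60, -1]) cylinder(h = 82, r = 40);
}


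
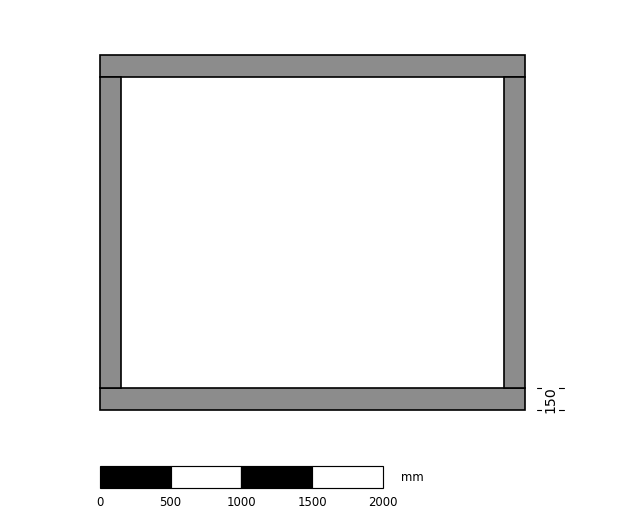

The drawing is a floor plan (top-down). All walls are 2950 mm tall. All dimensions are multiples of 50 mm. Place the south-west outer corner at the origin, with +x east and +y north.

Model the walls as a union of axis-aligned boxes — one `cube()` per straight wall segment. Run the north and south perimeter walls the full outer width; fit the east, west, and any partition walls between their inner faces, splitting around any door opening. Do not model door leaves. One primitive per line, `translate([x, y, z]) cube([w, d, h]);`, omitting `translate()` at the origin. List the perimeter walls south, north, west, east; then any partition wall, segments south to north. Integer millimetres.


cube([3000, 150, 2950]);
translate([0, 2350, 0]) cube([3000, 150, 2950]);
translate([0, 150, 0]) cube([150, 2200, 2950]);
translate([2850, 150, 0]) cube([150, 2200, 2950]);


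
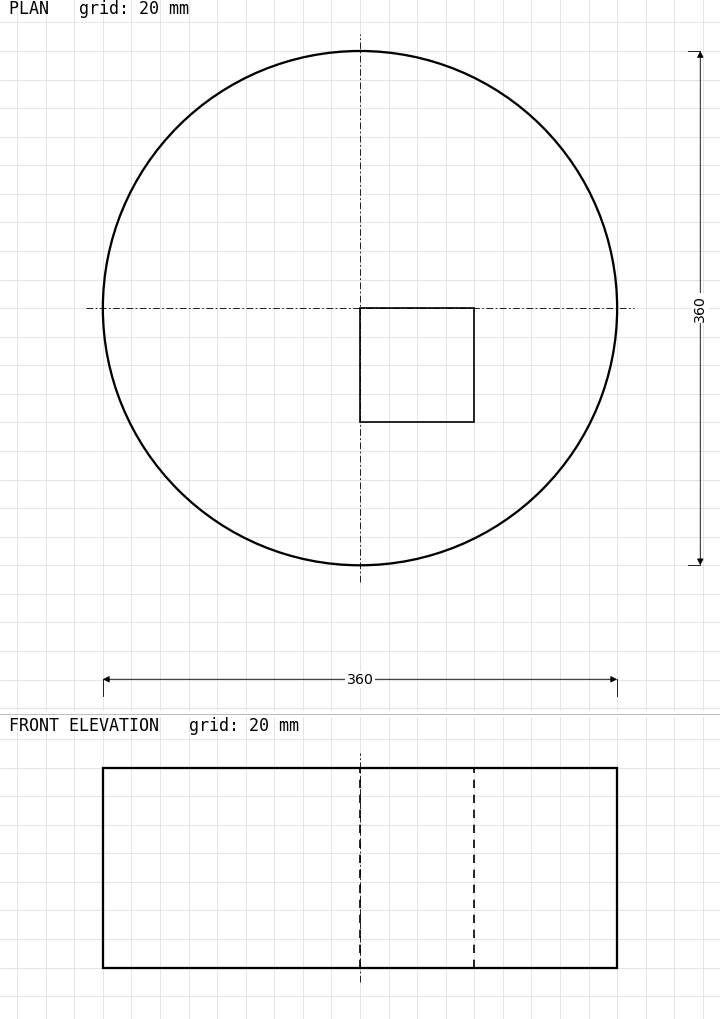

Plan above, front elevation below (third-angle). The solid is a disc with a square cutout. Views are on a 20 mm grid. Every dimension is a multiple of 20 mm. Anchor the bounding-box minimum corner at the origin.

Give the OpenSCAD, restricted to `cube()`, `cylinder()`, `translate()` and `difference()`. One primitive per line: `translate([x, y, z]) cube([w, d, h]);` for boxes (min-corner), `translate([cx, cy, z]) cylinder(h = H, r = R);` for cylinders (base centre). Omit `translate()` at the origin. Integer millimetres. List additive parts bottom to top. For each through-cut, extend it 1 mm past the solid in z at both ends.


difference() {
  translate([180, 180, 0]) cylinder(h = 140, r = 180);
  translate([180, 100, -1]) cube([80, 80, 142]);
}
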